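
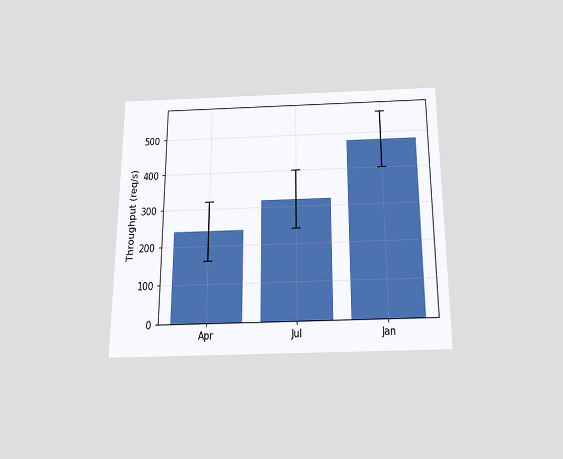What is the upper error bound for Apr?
The chart is viewed slightly from below. The Apr bar's upper whisker reaches 320req/s.

320req/s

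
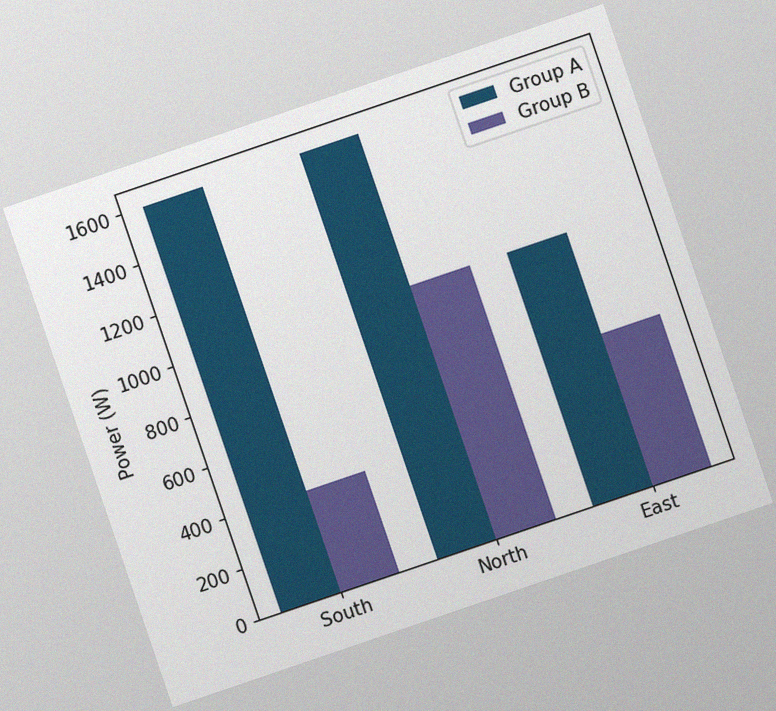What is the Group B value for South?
400W

The chart is tilted about 19° counter-clockwise, with some photo noise. The Group B bar at South reaches 400W on the y-axis.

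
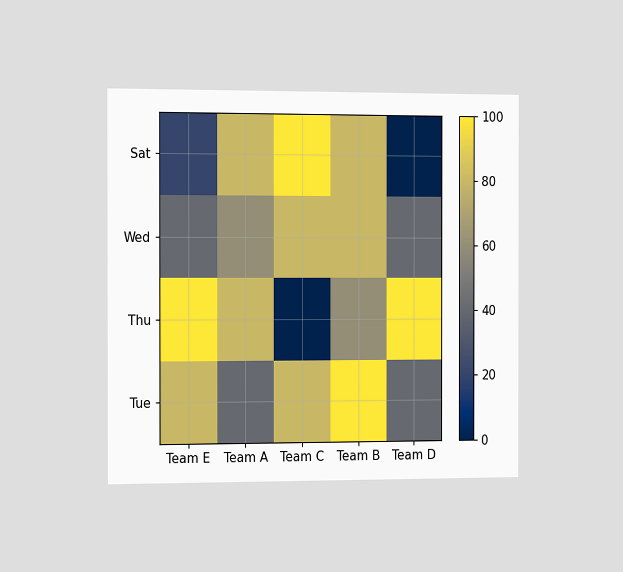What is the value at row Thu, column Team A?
80

The chart is viewed slightly from the left. Matching cell (Thu, Team A) against the colorbar gives 80.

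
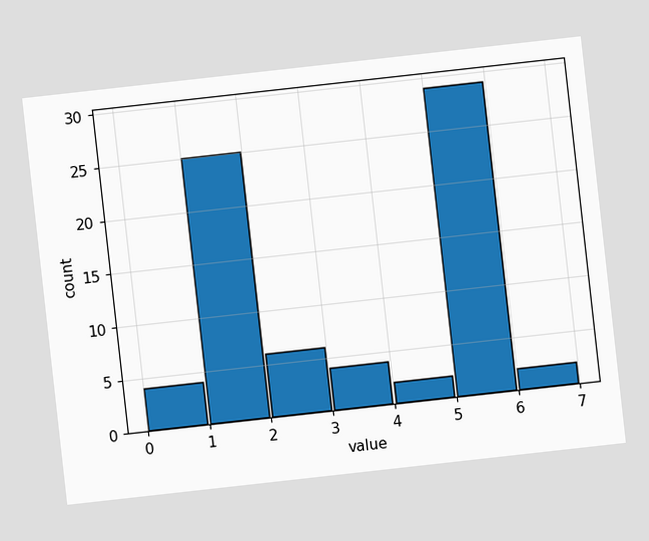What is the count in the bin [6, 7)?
The chart is tilted about 6° counter-clockwise. The [6, 7) bin has height 2.

2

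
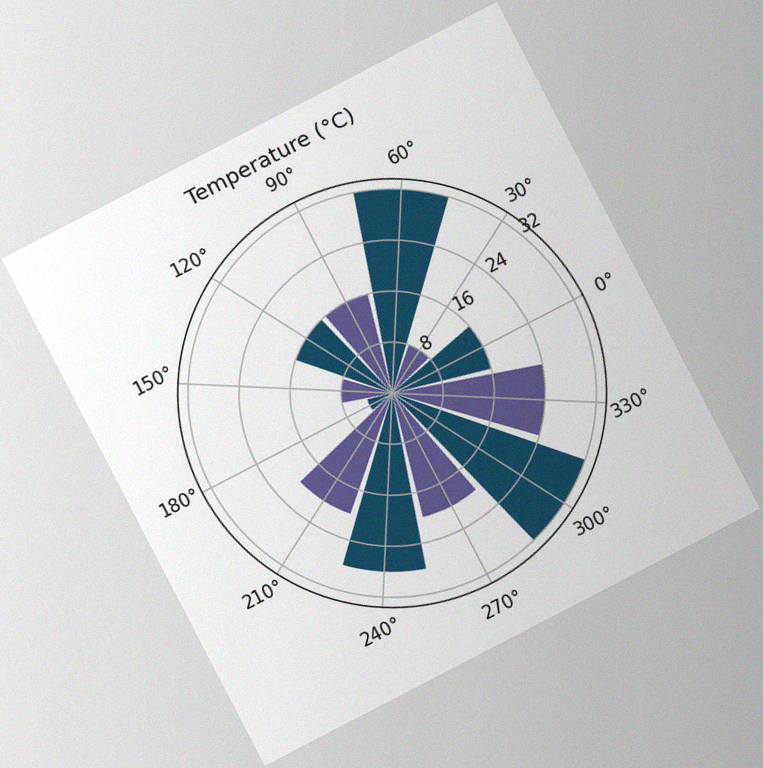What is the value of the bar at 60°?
The chart is tilted about 27° counter-clockwise, with some photo noise. The bar at 60° reaches 32°C on the radial axis.

32°C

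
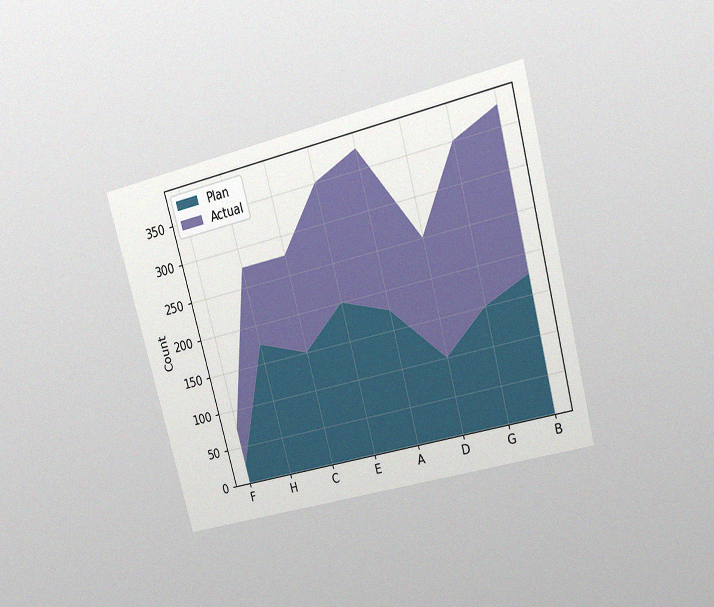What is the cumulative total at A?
375

The chart is tilted about 15° counter-clockwise and viewed at a slight angle, with some photo noise. The stacked total at A reaches 375.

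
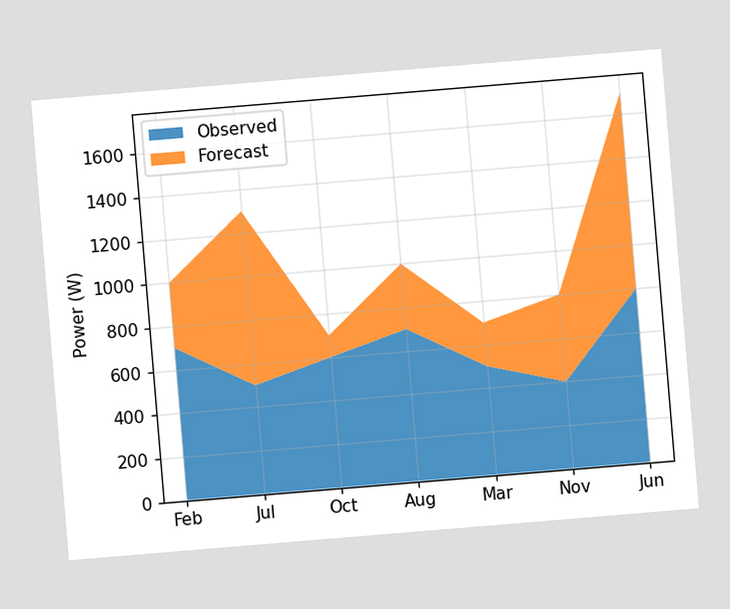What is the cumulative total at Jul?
The chart is tilted about 5° counter-clockwise. The stacked total at Jul reaches 1300W.

1300W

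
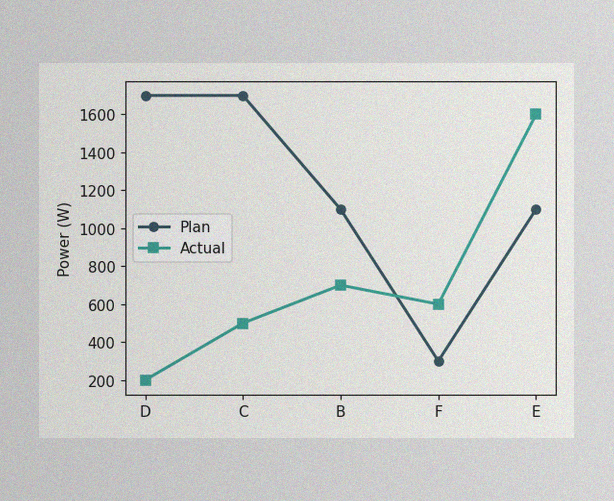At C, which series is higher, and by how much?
Plan, by 1200W

The image has some photo noise and uneven lighting. At C, Plan sits above the other line by 1200W.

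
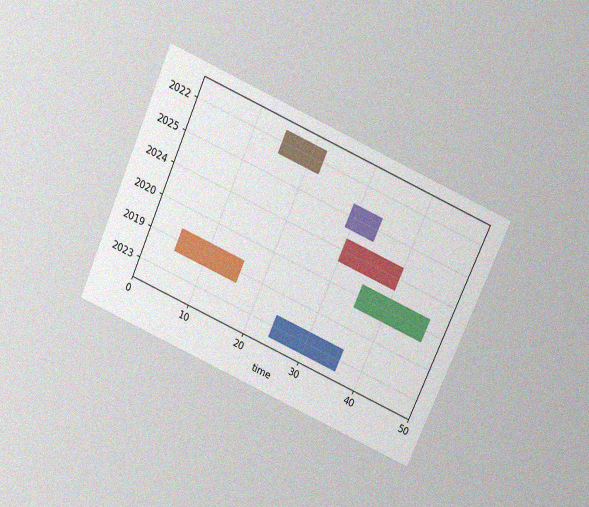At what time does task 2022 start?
15

The chart is tilted about 24° clockwise and viewed slightly from above, with some photo noise. The 2022 bar begins at t=15.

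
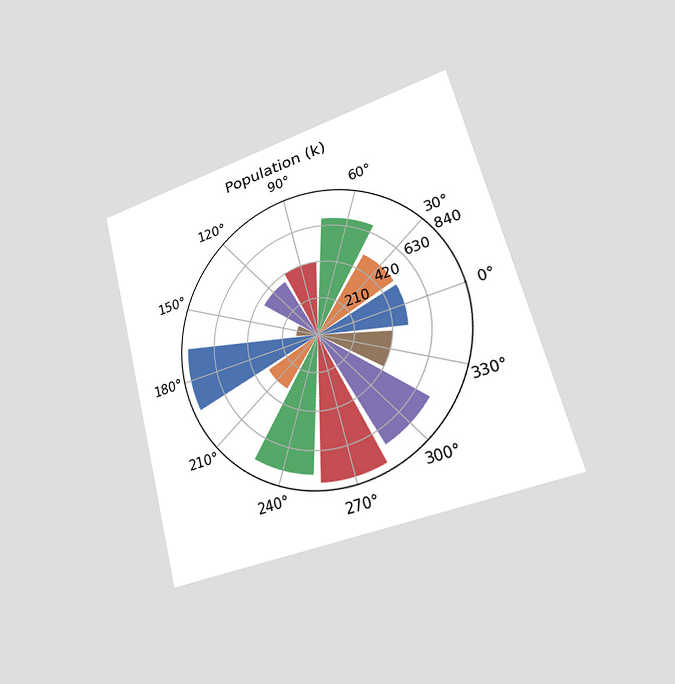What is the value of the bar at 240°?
The chart is tilted about 15° counter-clockwise and viewed slightly from the right. The bar at 240° reaches 756k on the radial axis.

756k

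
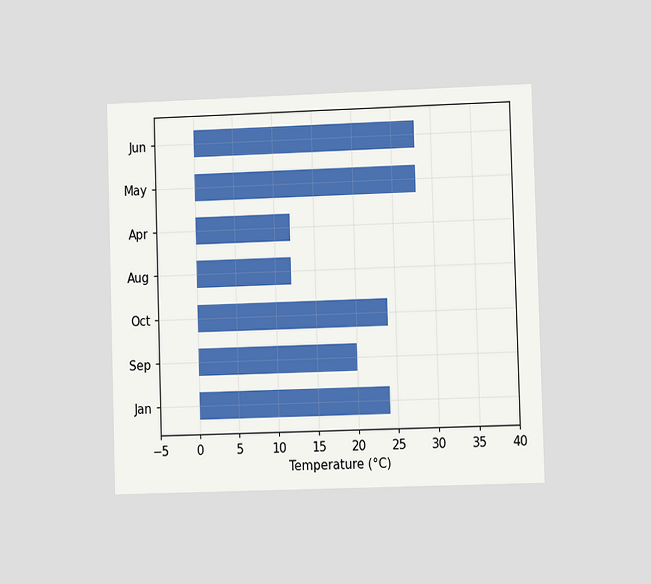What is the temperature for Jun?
28°C

The chart is viewed slightly from the right. Reading along the chart's x-axis, the Jun bar reaches 28°C.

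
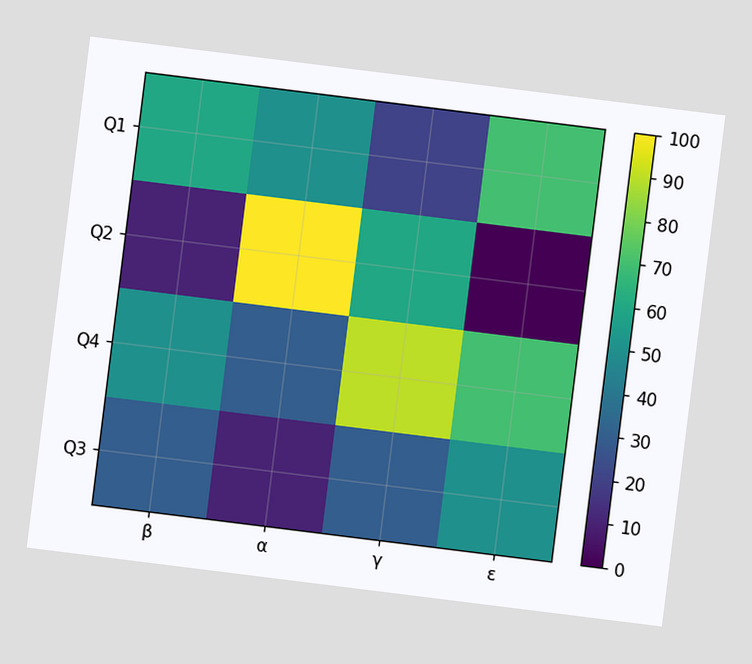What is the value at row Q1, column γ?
The chart is tilted about 7° clockwise. Matching cell (Q1, γ) against the colorbar gives 20.

20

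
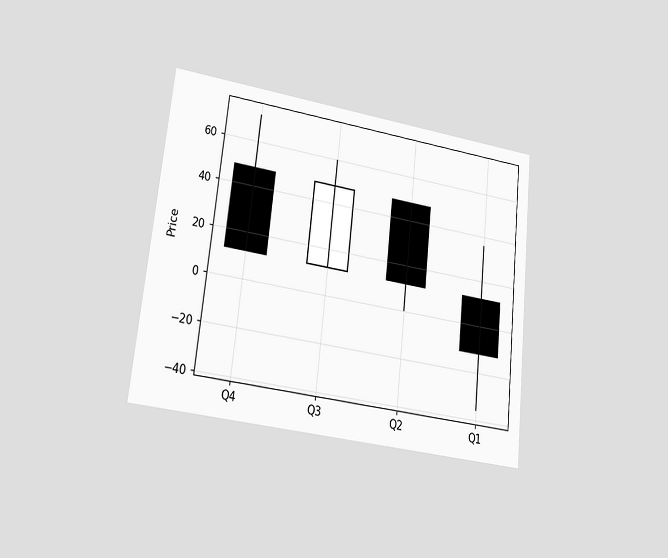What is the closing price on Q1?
The chart is tilted about 6° clockwise and viewed at a slight angle. The Q1 candle closes at -12.

-12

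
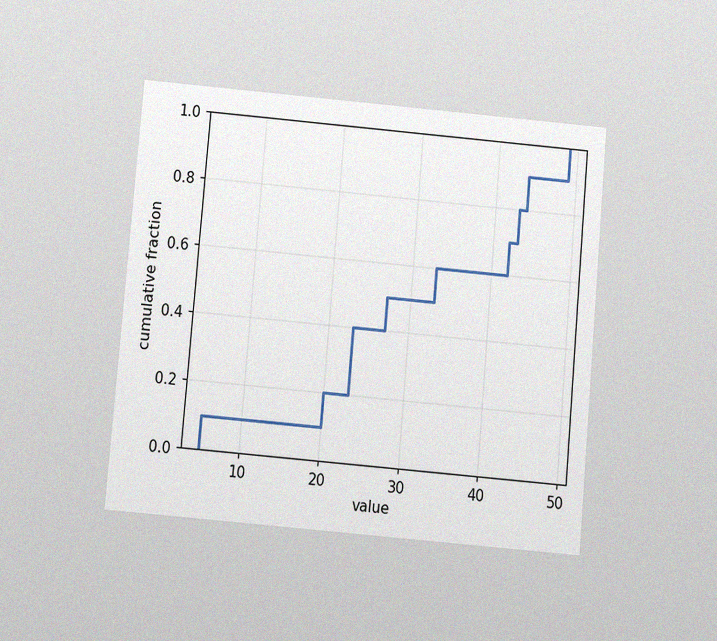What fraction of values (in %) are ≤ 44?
The chart is tilted about 5° clockwise and viewed slightly from below, with some photo noise. At x=44 the ECDF step is at 90%.

90%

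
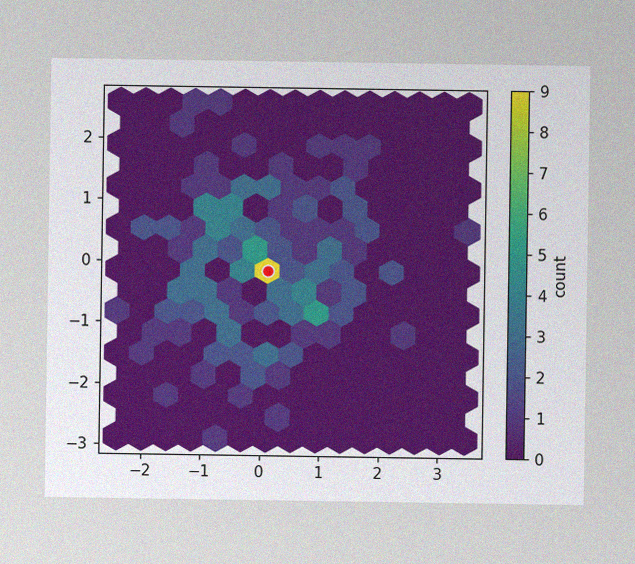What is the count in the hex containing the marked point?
The image has some photo noise and uneven lighting. The marked hex reads 9 on the colorbar.

9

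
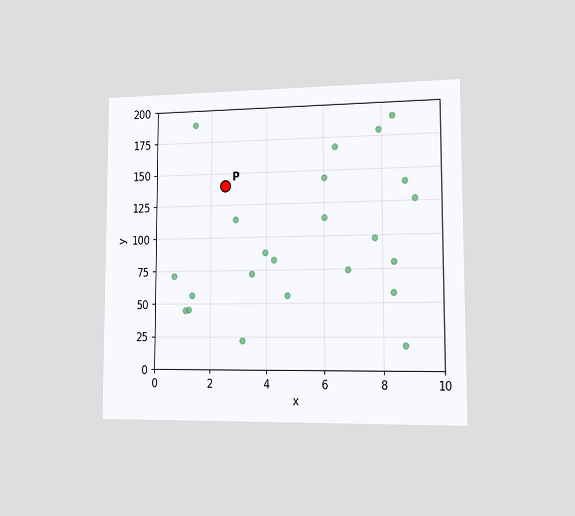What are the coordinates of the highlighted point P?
(2.5, 140)

The chart is viewed slightly from the right. Following the gridlines from P to each axis, P sits at (2.5, 140).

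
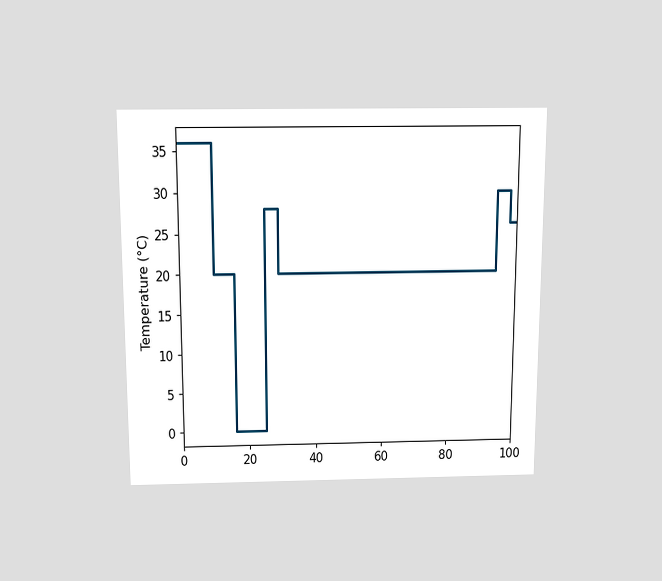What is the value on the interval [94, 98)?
The chart is viewed slightly from above. On [94, 98) the step sits at 30°C.

30°C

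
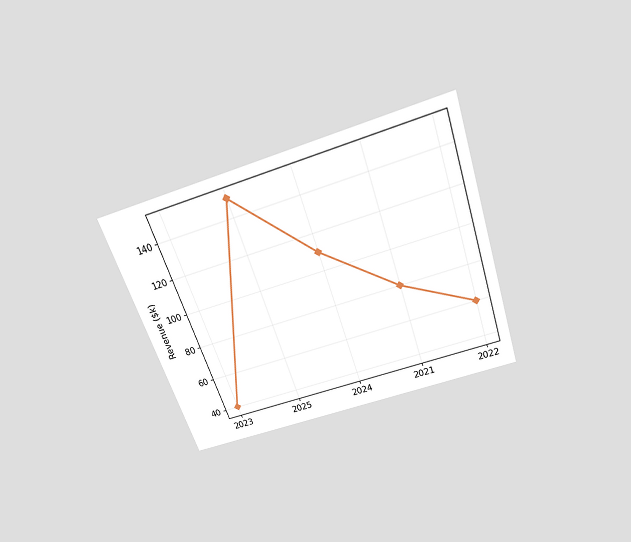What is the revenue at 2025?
$150k

The chart is tilted about 19° counter-clockwise and viewed slightly from above. At 2025, the line is at $150k.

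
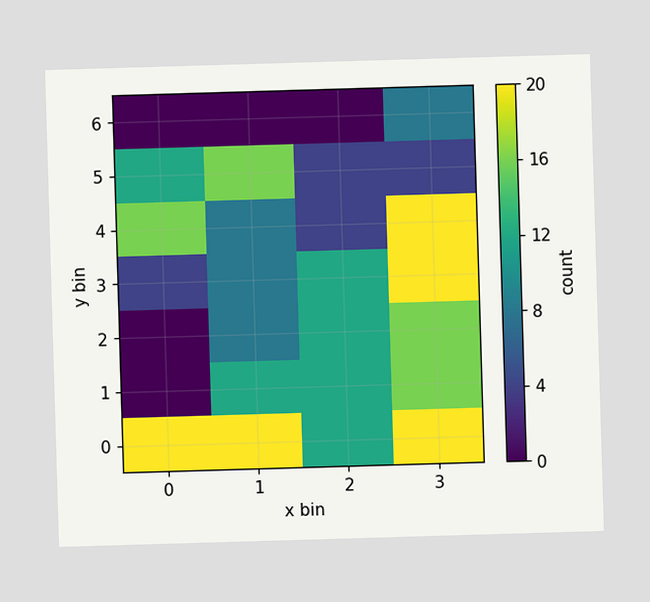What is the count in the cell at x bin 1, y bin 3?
Matching the cell (1, 3) against the colorbar gives 8.

8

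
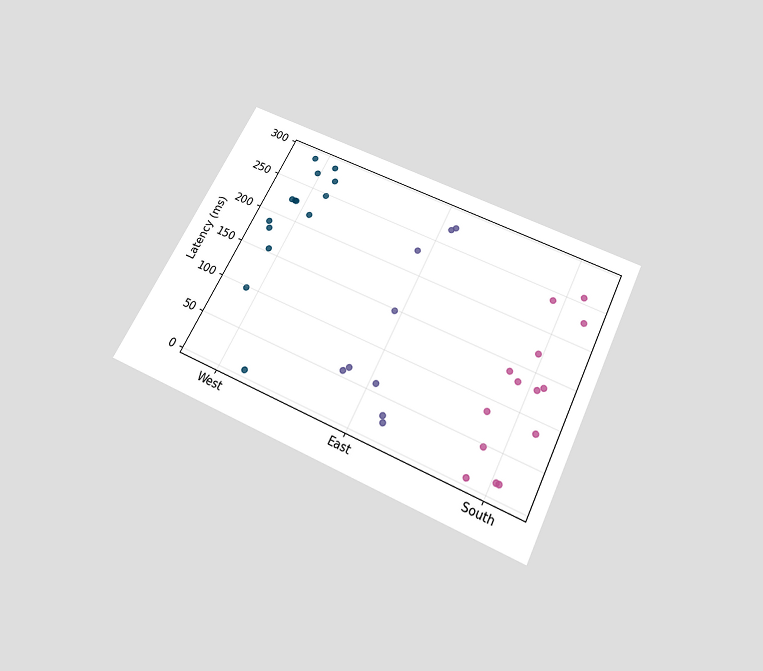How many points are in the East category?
9

The chart is tilted about 26° clockwise and viewed slightly from below. Counting the markers in the East column gives 9.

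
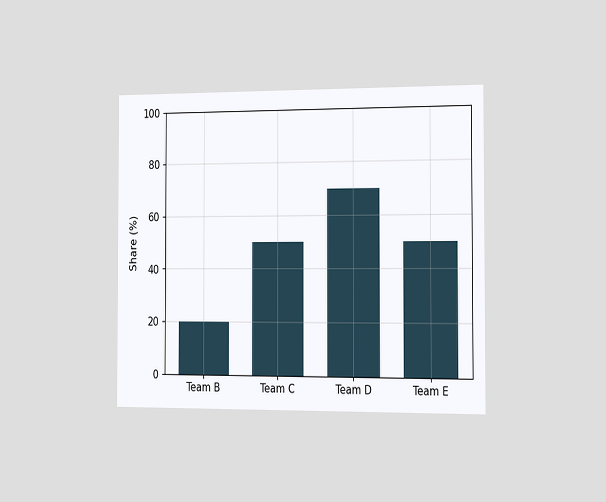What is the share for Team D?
The chart is viewed slightly from the right. Reading along the chart's y-axis, the Team D bar reaches 70%.

70%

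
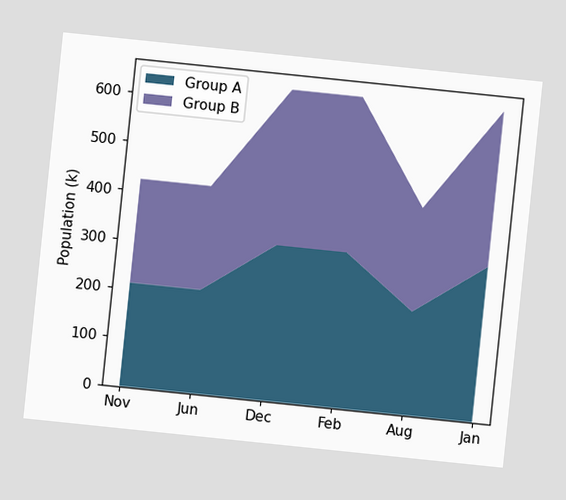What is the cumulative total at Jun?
The chart is tilted about 6° clockwise. The stacked total at Jun reaches 424k.

424k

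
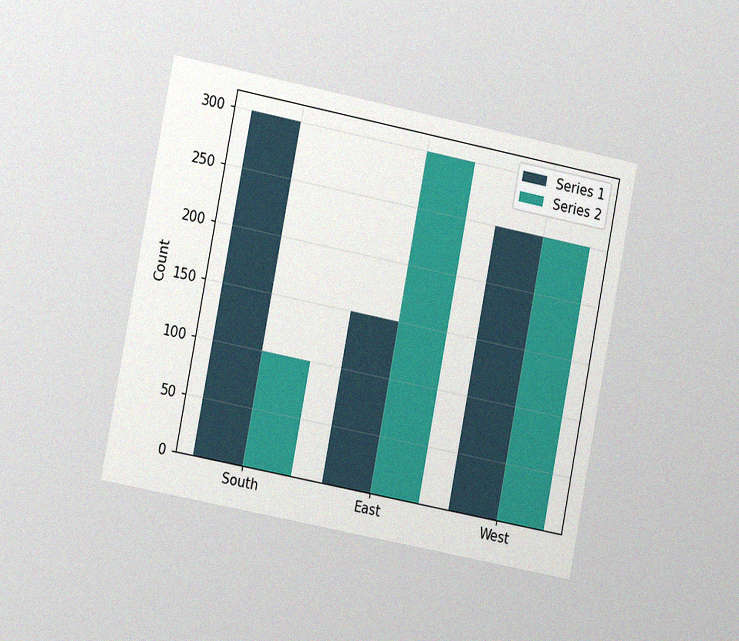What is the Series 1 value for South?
300

The chart is tilted about 11° clockwise and viewed at a slight angle, with some photo noise. The Series 1 bar at South reaches 300 on the y-axis.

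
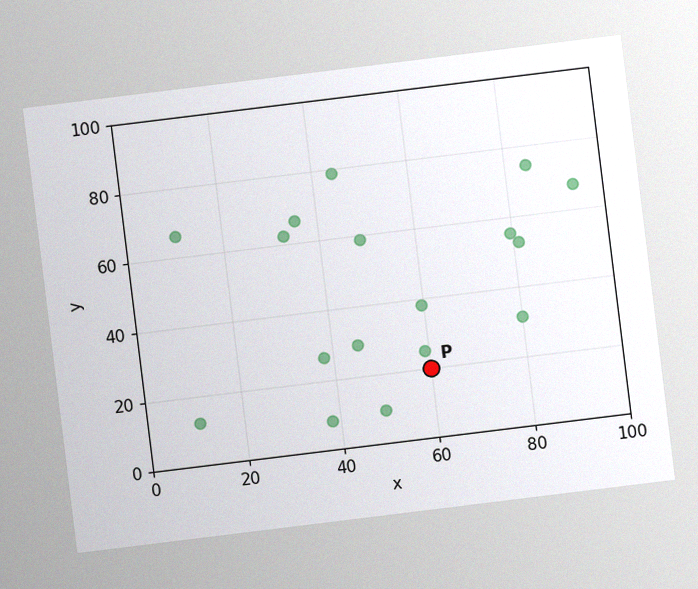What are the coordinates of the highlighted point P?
(60, 20)

The chart is tilted about 7° counter-clockwise, with some photo noise. Following the gridlines from P to each axis, P sits at (60, 20).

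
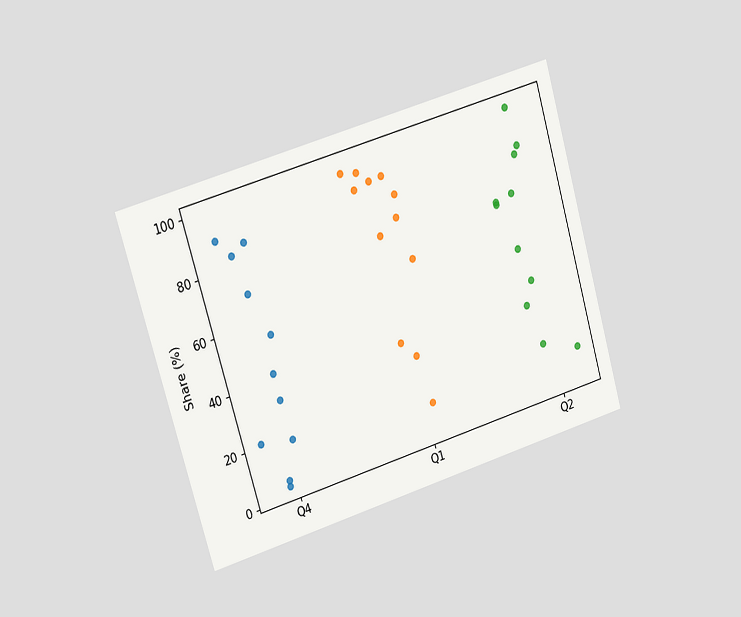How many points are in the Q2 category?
The chart is tilted about 16° counter-clockwise and viewed slightly from the left. Counting the markers in the Q2 column gives 11.

11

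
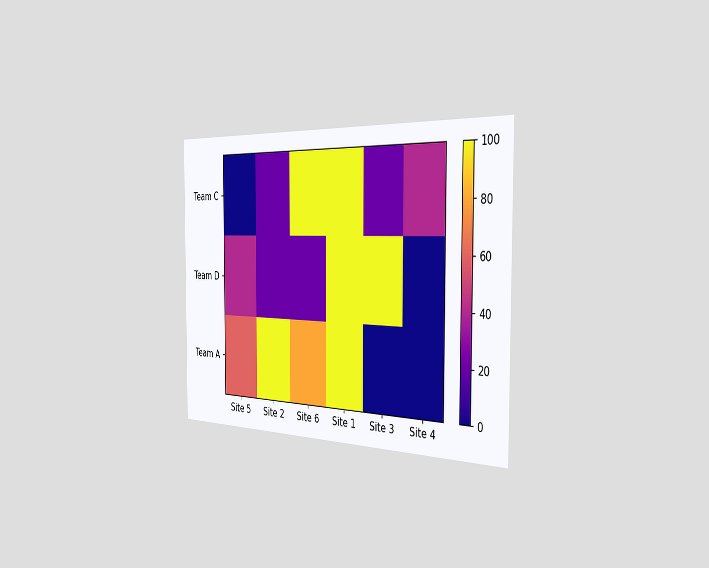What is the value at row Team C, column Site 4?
40

The chart is viewed slightly from the right. Matching cell (Team C, Site 4) against the colorbar gives 40.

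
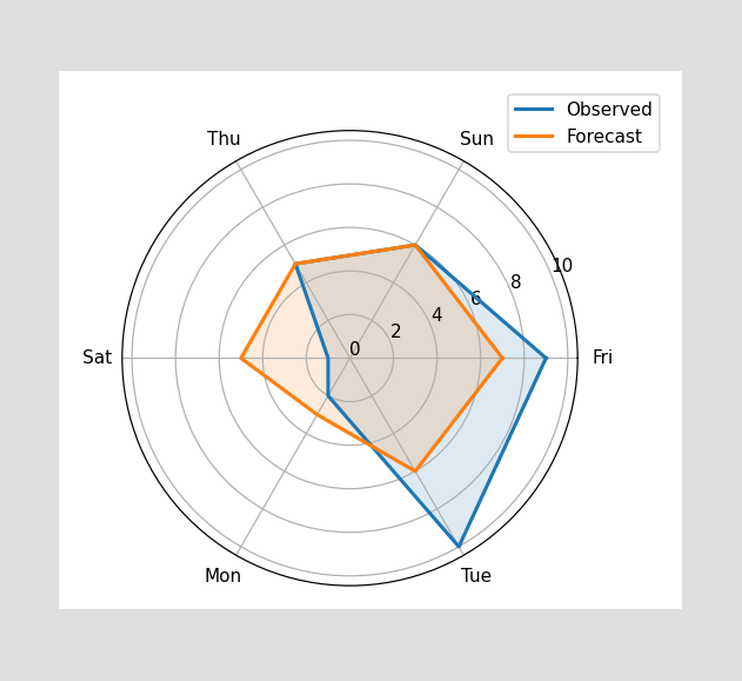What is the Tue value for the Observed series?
On the Tue axis, Observed reaches 10.

10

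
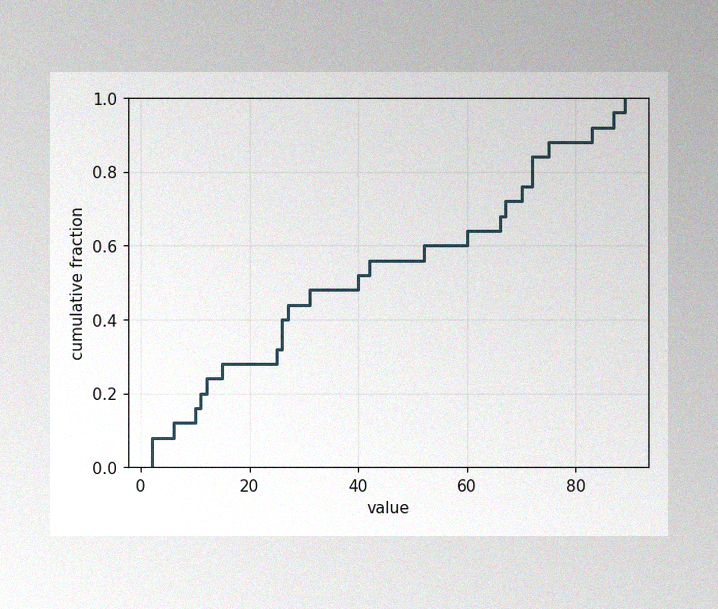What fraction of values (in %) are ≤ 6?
12%

The image has some photo noise and uneven lighting. At x=6 the ECDF step is at 12%.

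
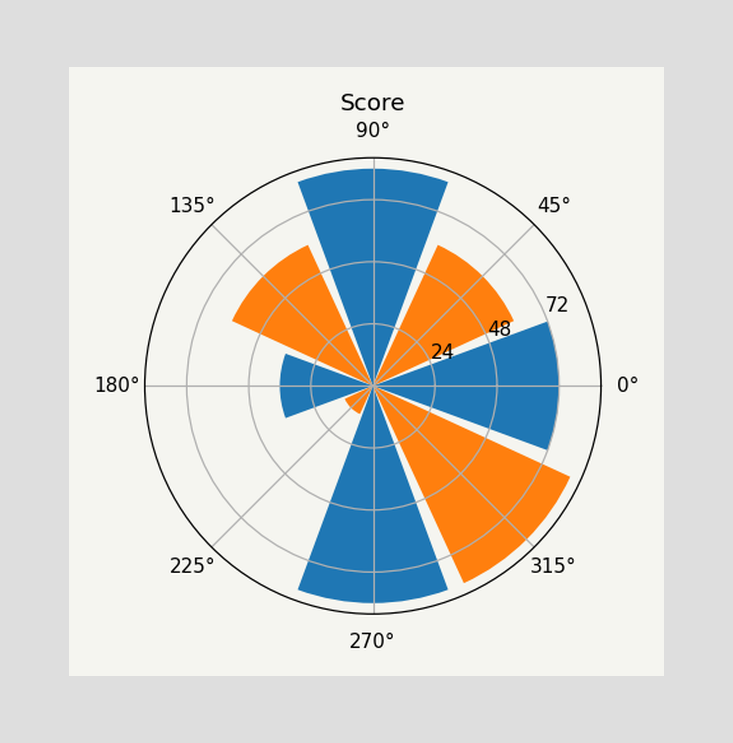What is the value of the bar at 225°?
12

The bar at 225° reaches 12 on the radial axis.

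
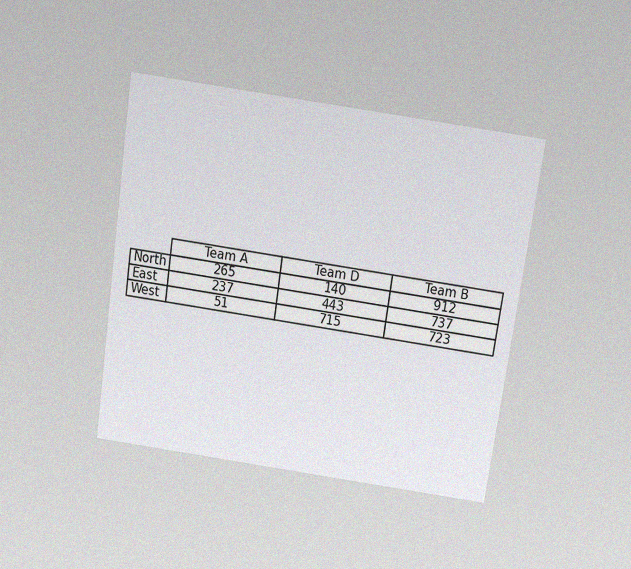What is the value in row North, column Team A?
The chart is tilted about 8° clockwise and viewed slightly from above, with some photo noise. The (North, Team A) cell reads 265.

265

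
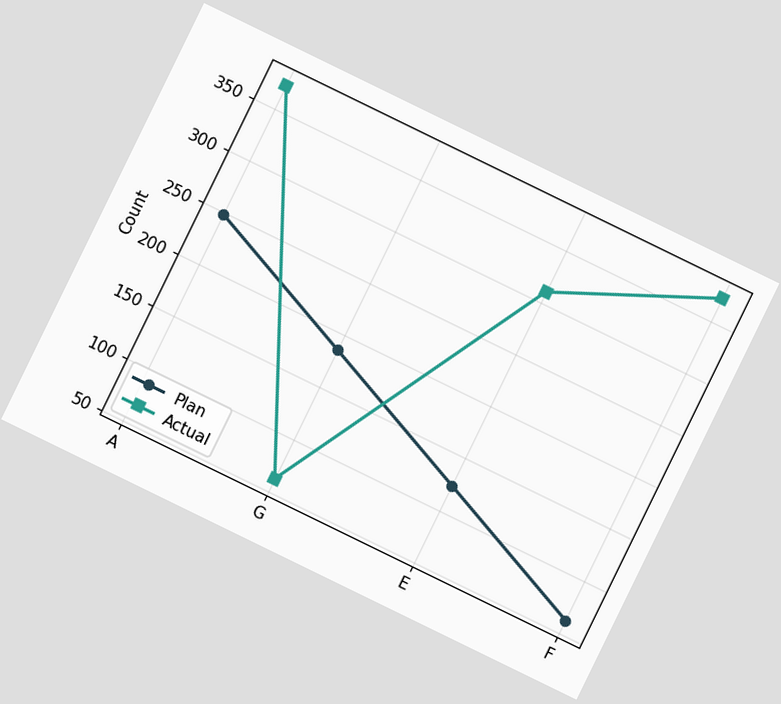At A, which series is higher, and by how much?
Actual, by 124

The chart is tilted about 26° clockwise. At A, Actual sits above the other line by 124.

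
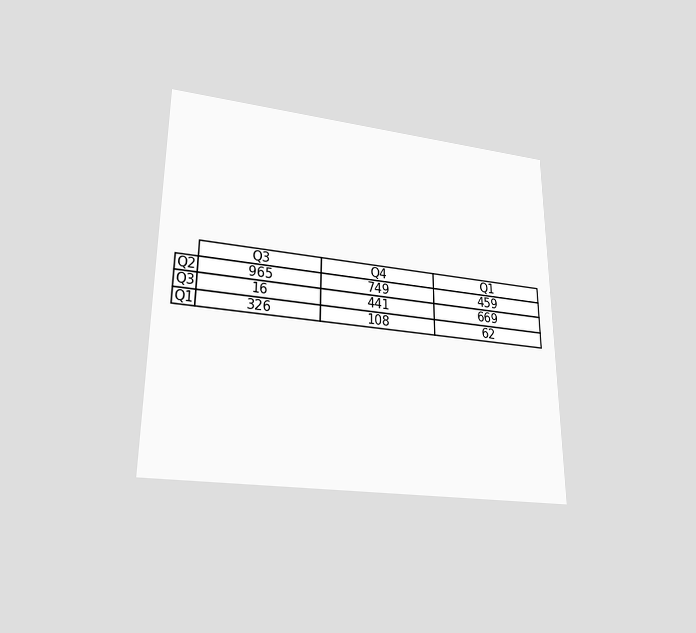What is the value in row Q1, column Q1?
The chart is viewed slightly from below. The (Q1, Q1) cell reads 62.

62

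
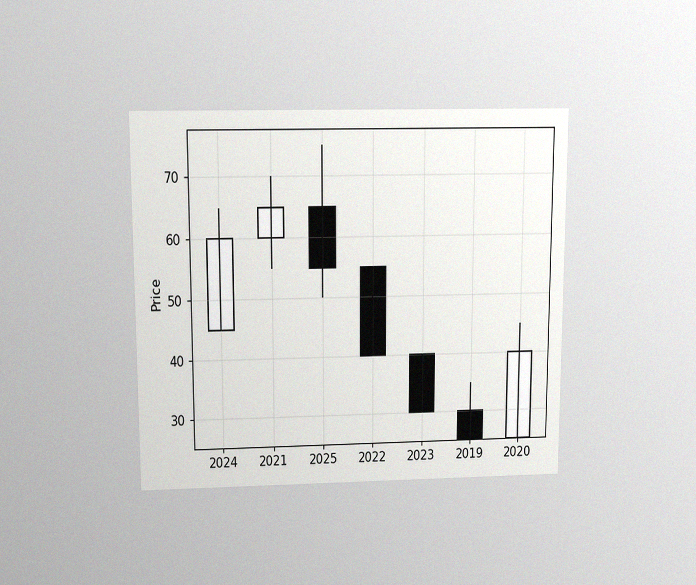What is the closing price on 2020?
40

The chart is viewed slightly from above, with some photo noise. The 2020 candle closes at 40.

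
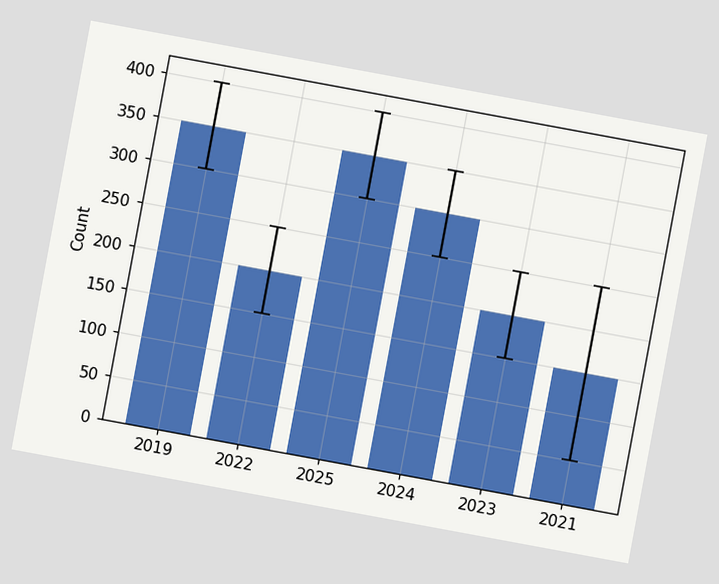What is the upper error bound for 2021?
250

The chart is tilted about 10° clockwise. The 2021 bar's upper whisker reaches 250.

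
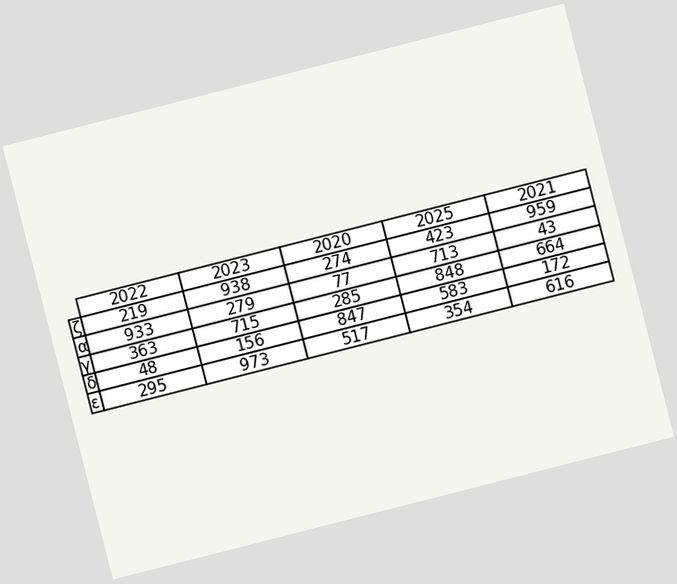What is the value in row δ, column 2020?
847

The chart is tilted about 14° counter-clockwise. The (δ, 2020) cell reads 847.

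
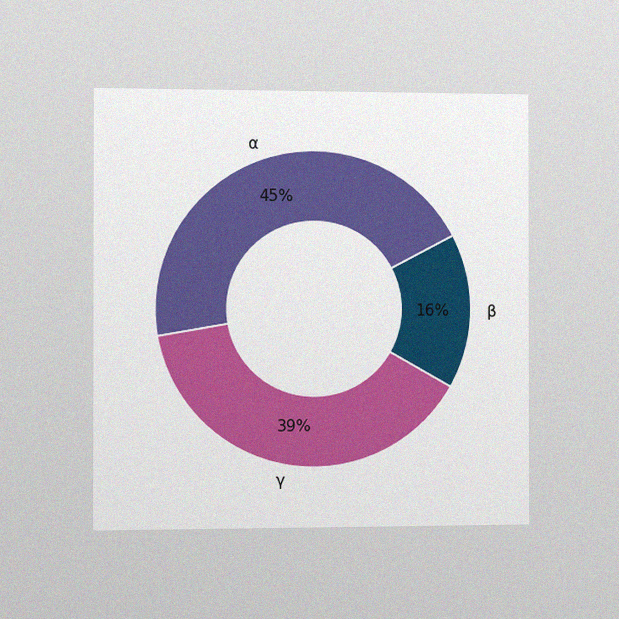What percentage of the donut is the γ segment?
The chart is viewed slightly from the left, with some photo noise. The γ segment takes up 39% of the ring.

39%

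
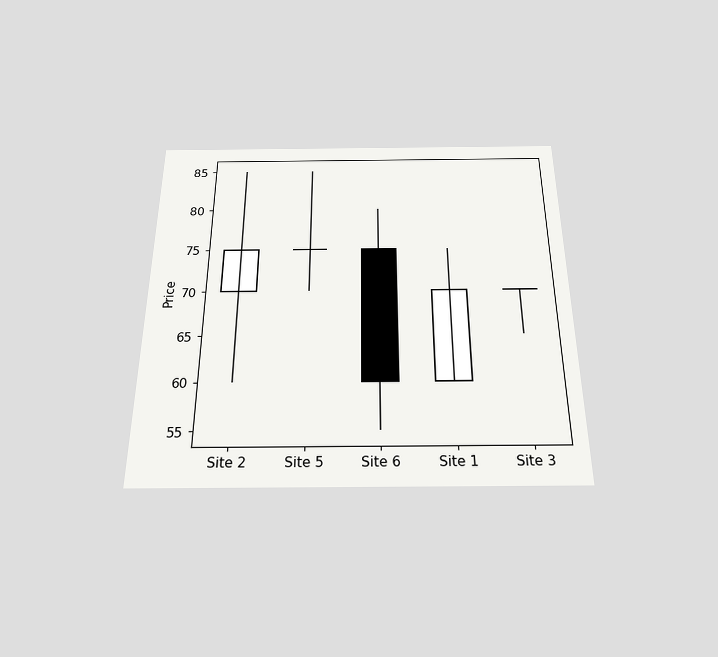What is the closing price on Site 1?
The chart is viewed slightly from below. The Site 1 candle closes at 70.

70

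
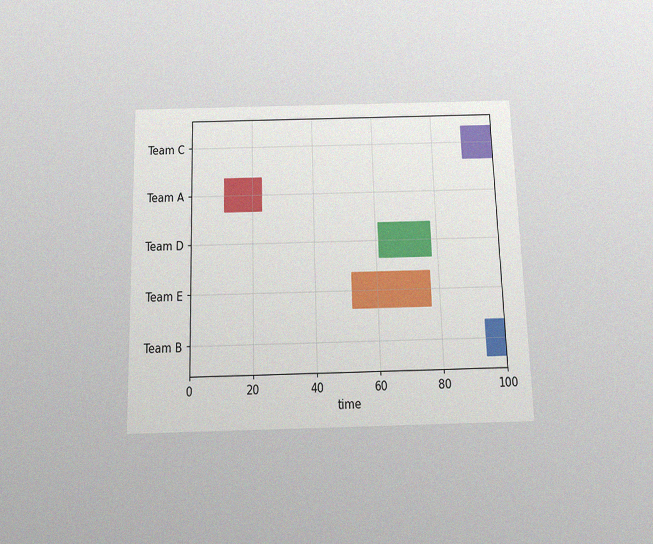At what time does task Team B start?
94

The chart is viewed slightly from below, with some photo noise. The Team B bar begins at t=94.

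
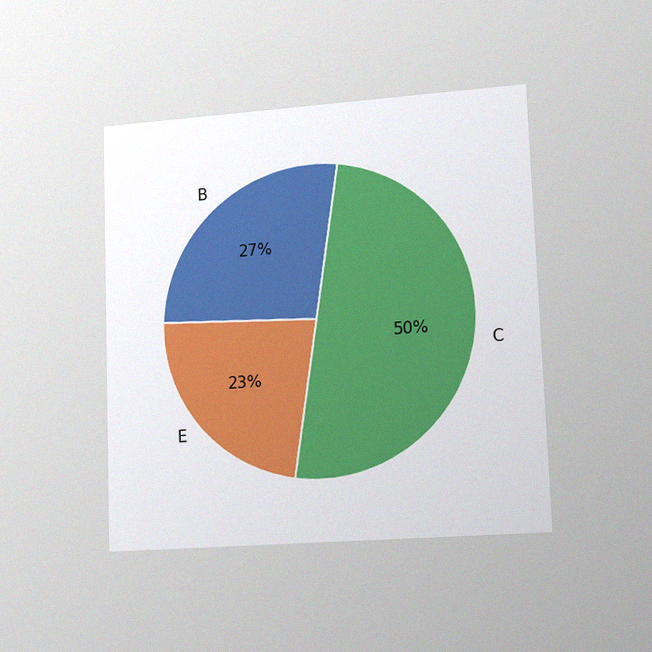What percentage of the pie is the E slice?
23%

The chart is tilted about 2° counter-clockwise and viewed slightly from the right, with some photo noise. The E slice takes up 23% of the pie.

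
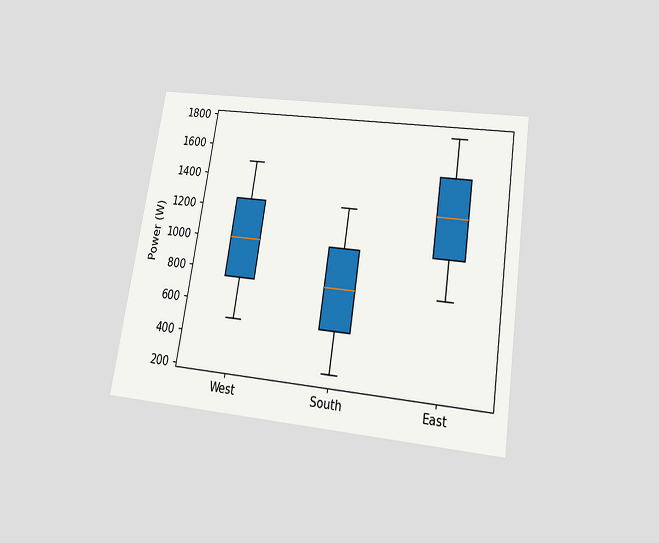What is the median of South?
750W

The chart is tilted about 9° clockwise and viewed slightly from below. The median line in the South box sits at 750W.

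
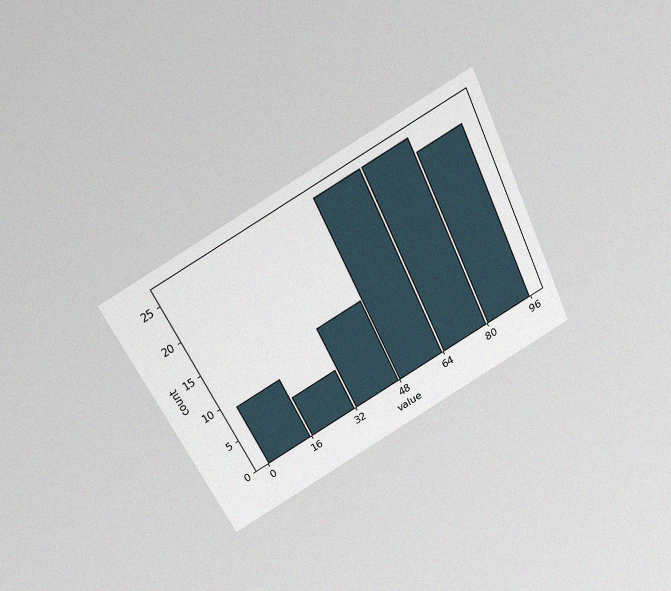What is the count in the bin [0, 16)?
9

The chart is tilted about 26° counter-clockwise and viewed slightly from above, with some photo noise. The [0, 16) bin has height 9.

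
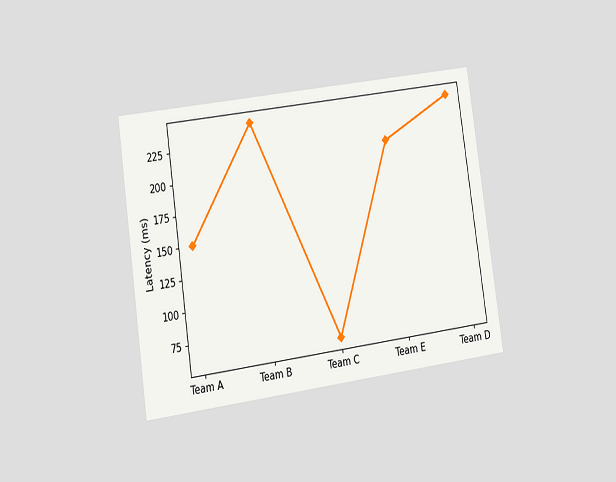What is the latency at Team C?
60ms

The chart is tilted about 8° counter-clockwise and viewed at a slight angle. At Team C, the line is at 60ms.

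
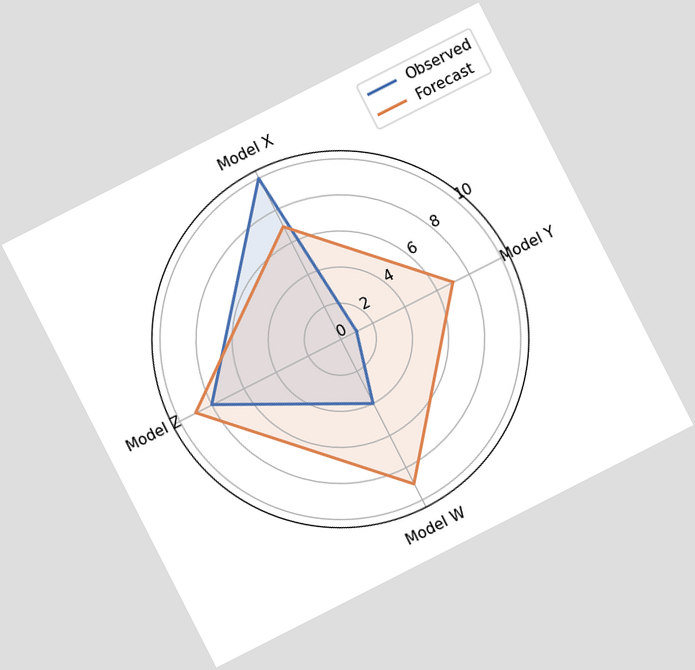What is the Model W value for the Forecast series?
9

The chart is tilted about 27° counter-clockwise. On the Model W axis, Forecast reaches 9.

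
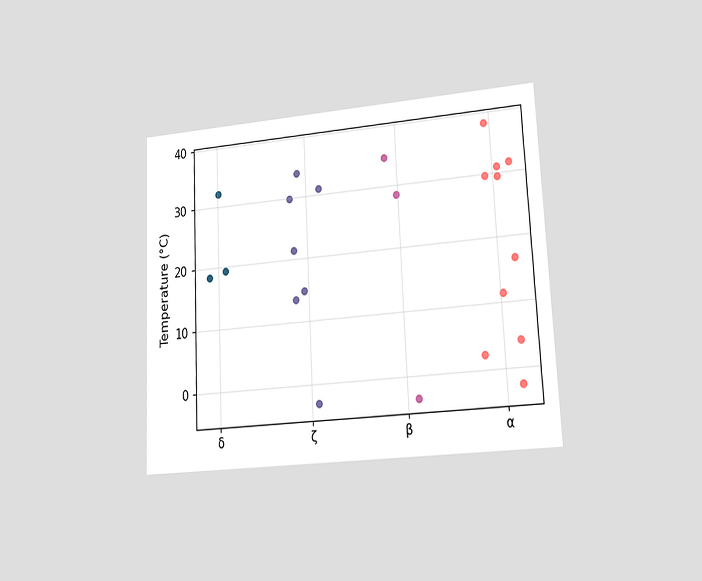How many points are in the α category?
10

The chart is tilted about 3° counter-clockwise and viewed at a slight angle. Counting the markers in the α column gives 10.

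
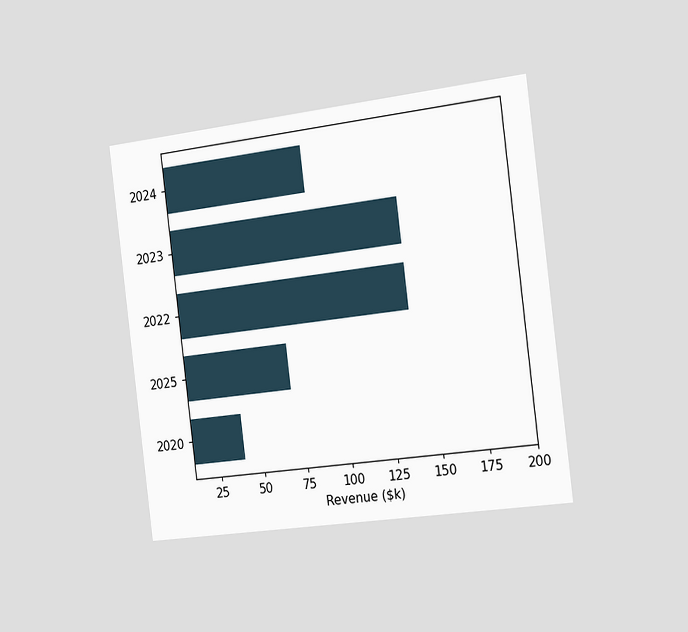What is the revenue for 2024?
The chart is tilted about 7° counter-clockwise and viewed slightly from the right. Reading along the chart's x-axis, the 2024 bar reaches $90k.

$90k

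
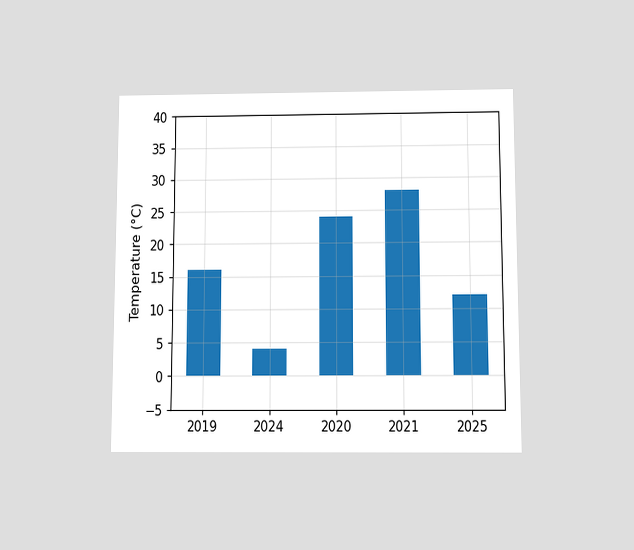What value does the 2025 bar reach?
12°C

The chart is viewed slightly from below. Reading along the chart's y-axis, the 2025 bar reaches 12°C.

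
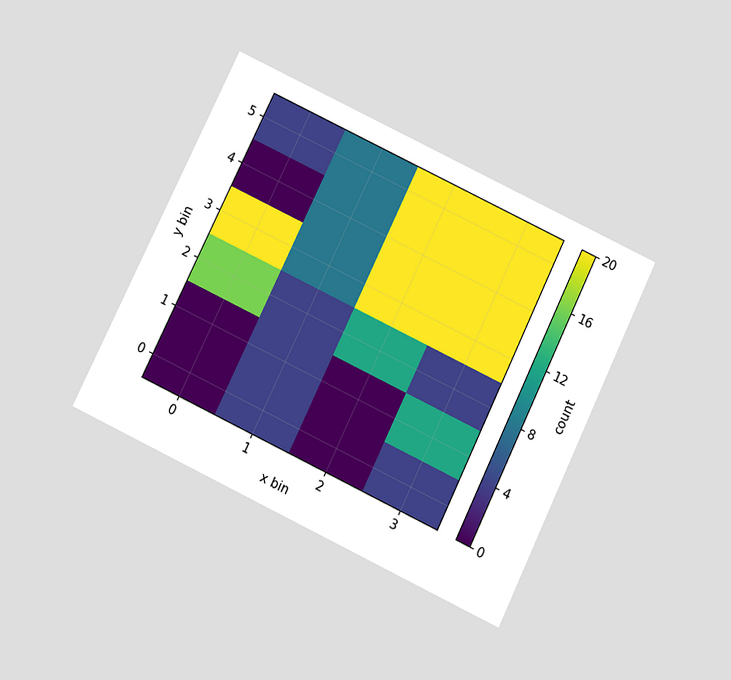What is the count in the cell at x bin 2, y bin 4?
20

The chart is tilted about 26° clockwise and viewed slightly from below. Matching the cell (2, 4) against the colorbar gives 20.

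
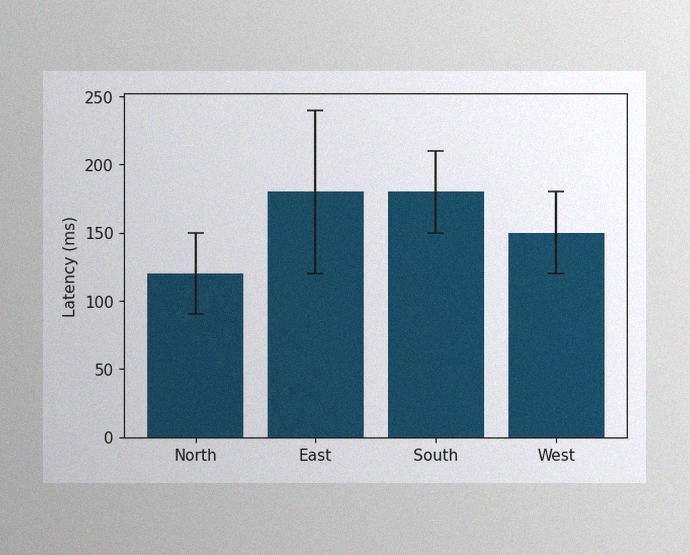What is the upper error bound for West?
The image has some photo noise and uneven lighting. The West bar's upper whisker reaches 180ms.

180ms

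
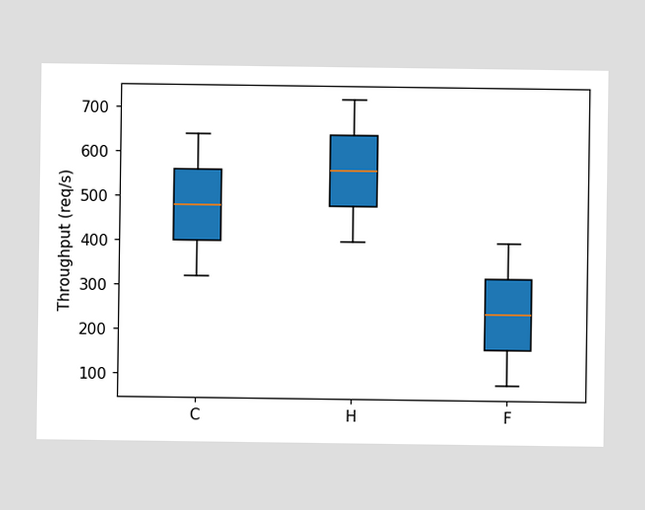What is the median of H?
560req/s

The median line in the H box sits at 560req/s.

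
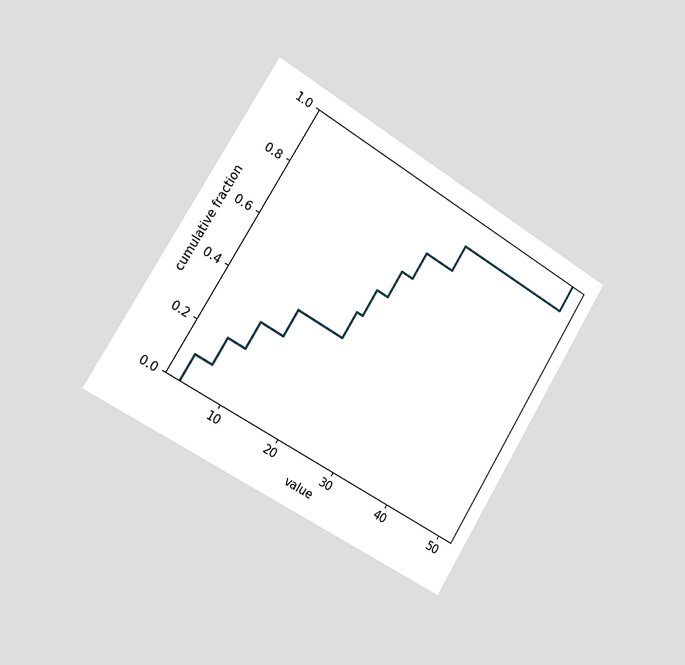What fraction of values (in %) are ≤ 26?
The chart is tilted about 31° clockwise and viewed slightly from the left. At x=26 the ECDF step is at 80%.

80%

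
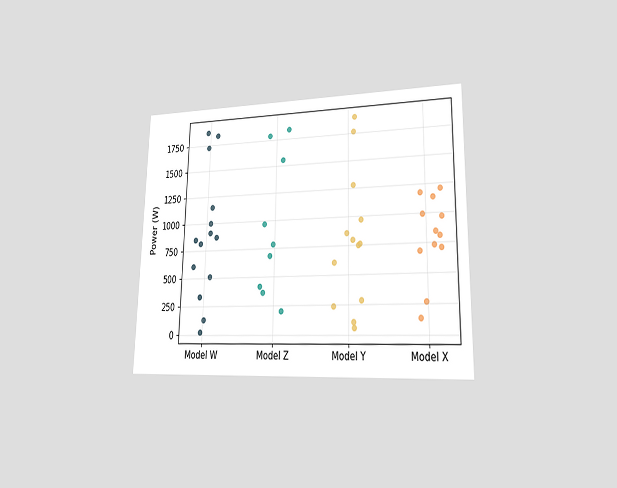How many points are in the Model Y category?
The chart is viewed at a slight angle. Counting the markers in the Model Y column gives 13.

13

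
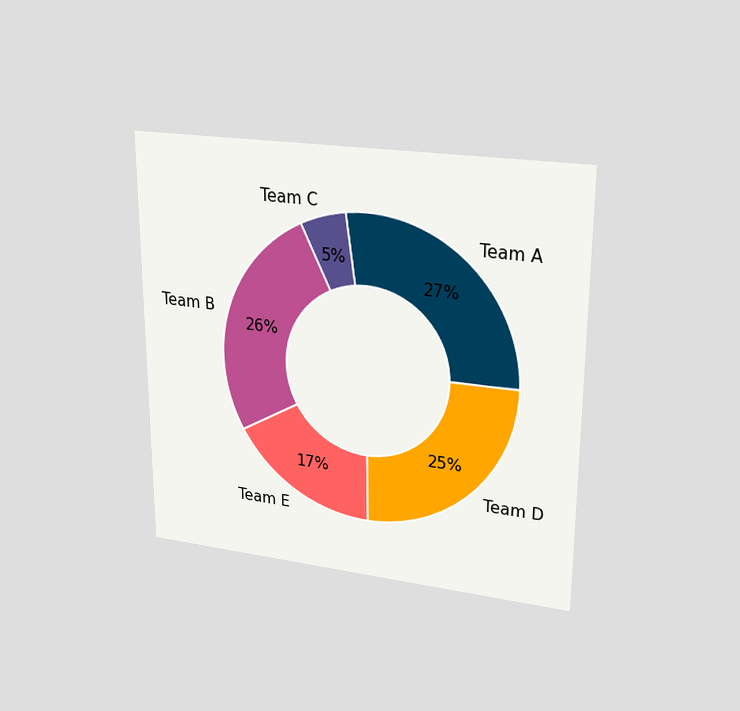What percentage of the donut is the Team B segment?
26%

The chart is viewed at a slight angle. The Team B segment takes up 26% of the ring.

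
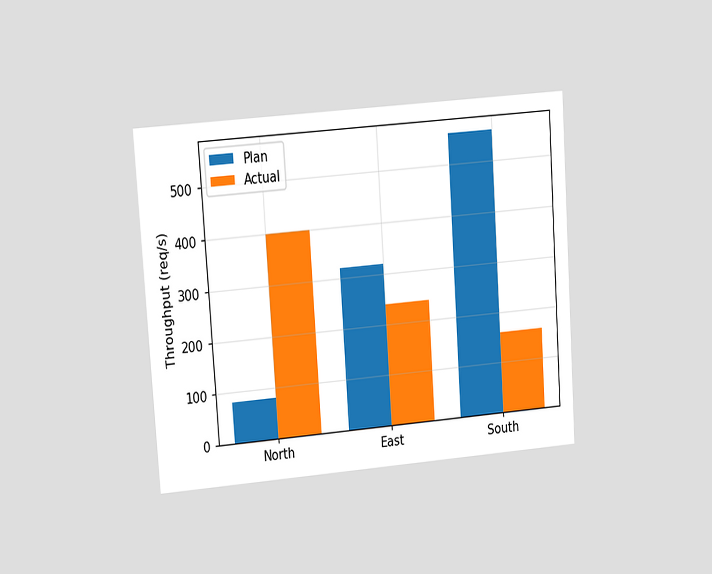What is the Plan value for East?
The chart is tilted about 4° counter-clockwise and viewed at a slight angle. The Plan bar at East reaches 320req/s on the y-axis.

320req/s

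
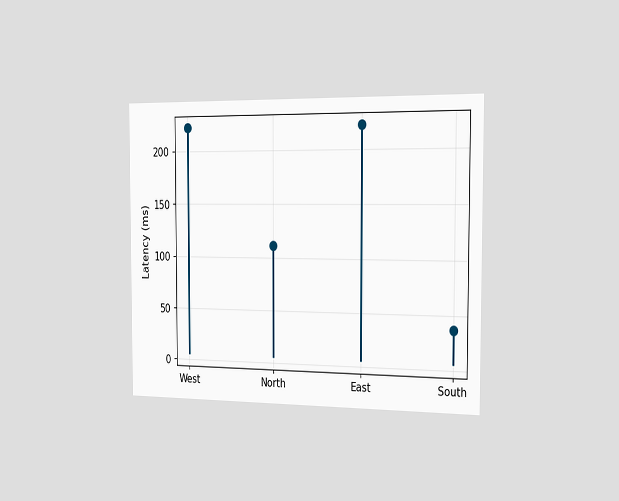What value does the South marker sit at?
37ms

The chart is viewed slightly from the right. The South marker sits at 37ms.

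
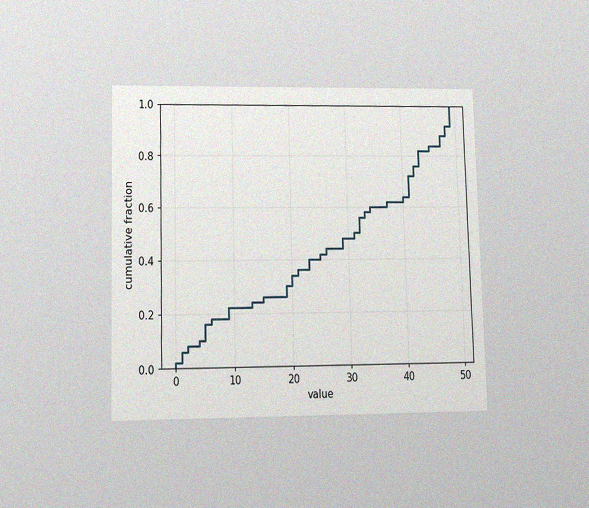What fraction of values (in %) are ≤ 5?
16%

The chart is viewed at a slight angle, with some photo noise. At x=5 the ECDF step is at 16%.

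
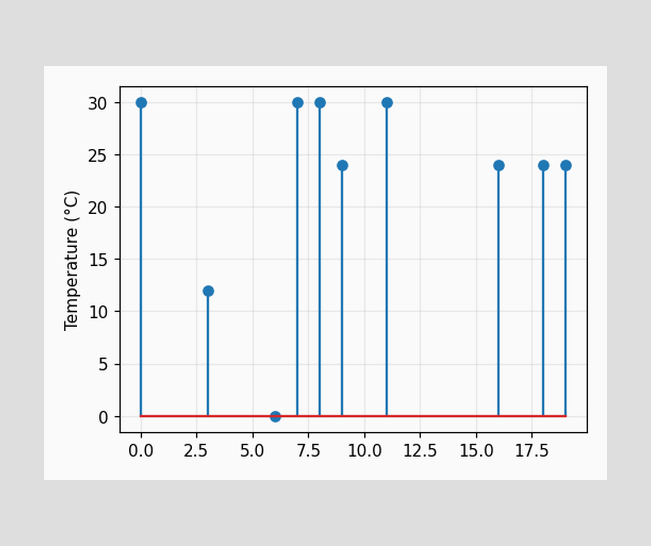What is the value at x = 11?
The stem at x=11 reaches 30°C.

30°C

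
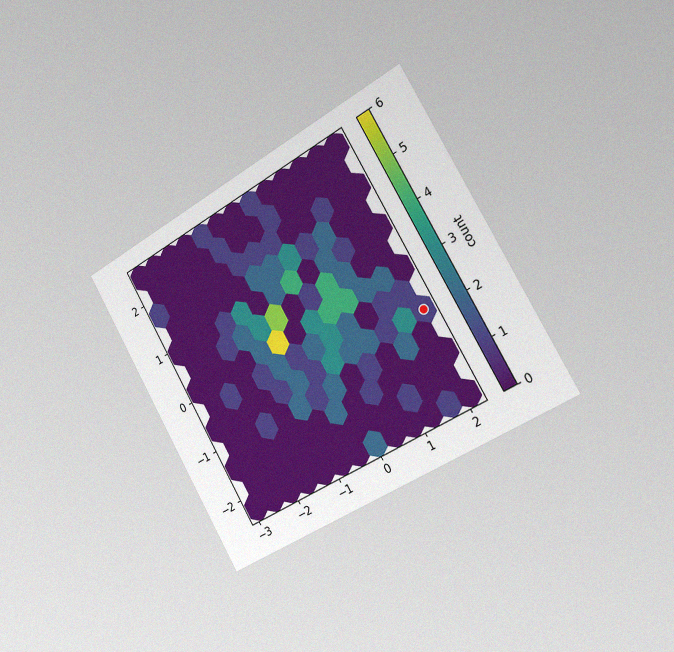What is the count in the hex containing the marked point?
The chart is tilted about 30° counter-clockwise and viewed slightly from the right, with some photo noise. The marked hex reads 1 on the colorbar.

1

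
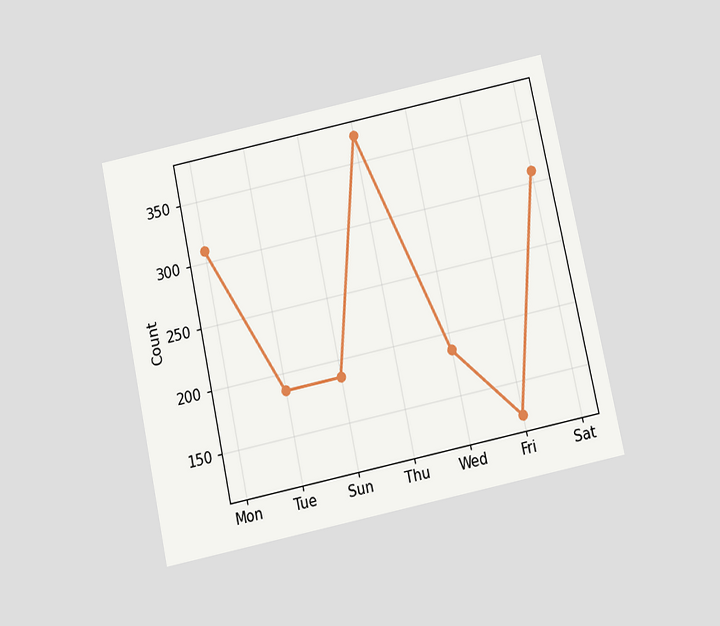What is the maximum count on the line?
372

The chart is tilted about 12° counter-clockwise and viewed slightly from below. The highest point is at Thu, and reading across to the y-axis gives 372.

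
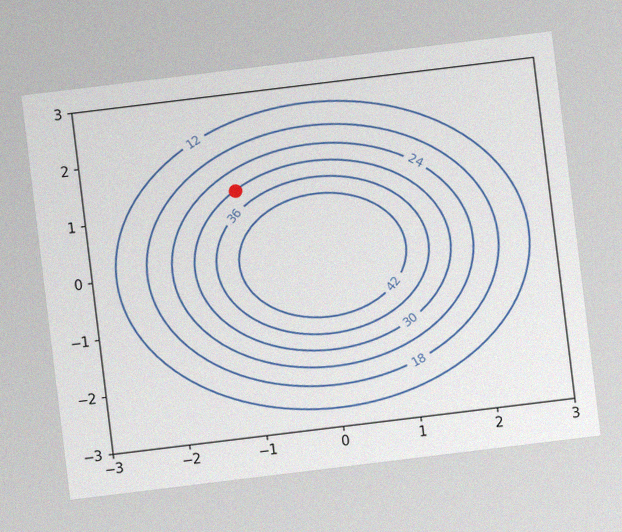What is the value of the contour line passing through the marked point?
30

The chart is tilted about 7° counter-clockwise, with some photo noise. The marked point sits on the contour labelled 30.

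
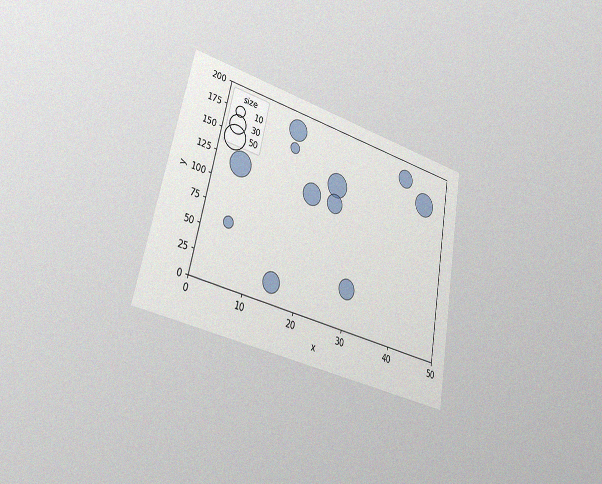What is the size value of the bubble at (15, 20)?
30

The chart is tilted about 11° clockwise and viewed slightly from the left, with some photo noise. Matching the bubble at (15, 20) against the size legend gives 30.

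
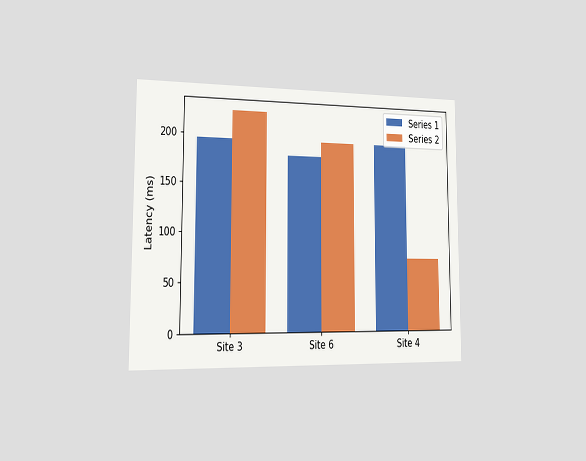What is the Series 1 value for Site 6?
The chart is viewed slightly from the left. The Series 1 bar at Site 6 reaches 180ms on the y-axis.

180ms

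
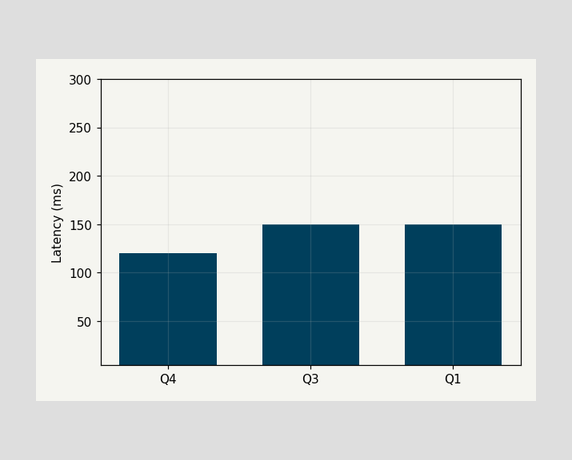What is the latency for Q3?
Reading along the chart's y-axis, the Q3 bar reaches 150ms.

150ms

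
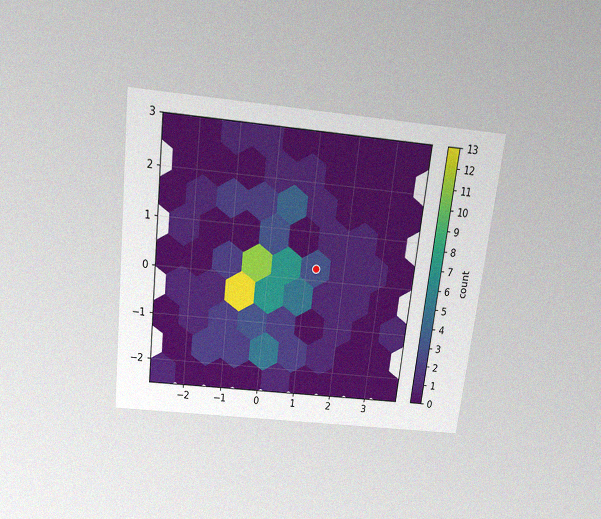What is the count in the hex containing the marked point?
3

The chart is tilted about 7° clockwise and viewed slightly from above, with some photo noise. The marked hex reads 3 on the colorbar.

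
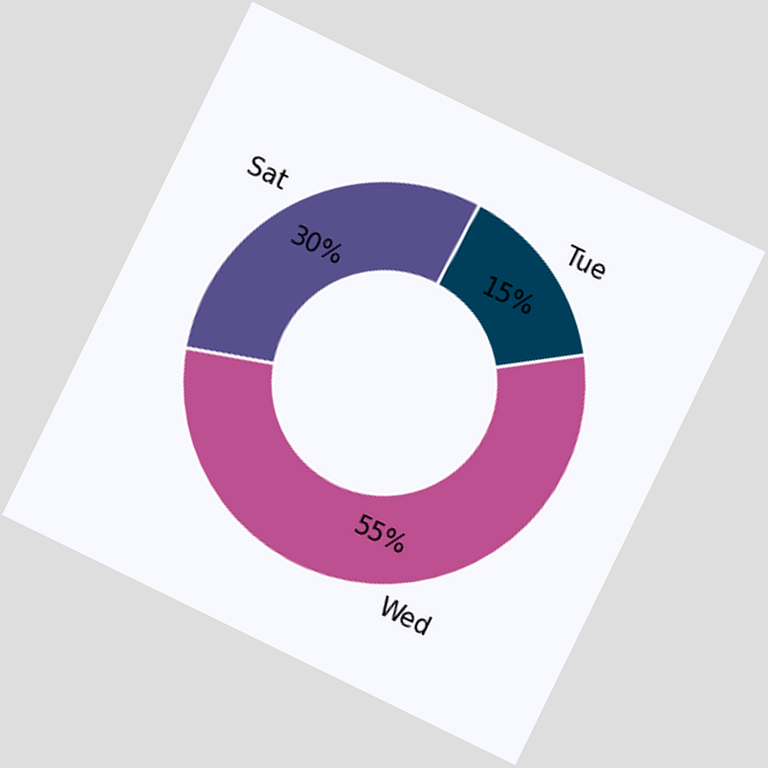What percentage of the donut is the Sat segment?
30%

The chart is tilted about 26° clockwise. The Sat segment takes up 30% of the ring.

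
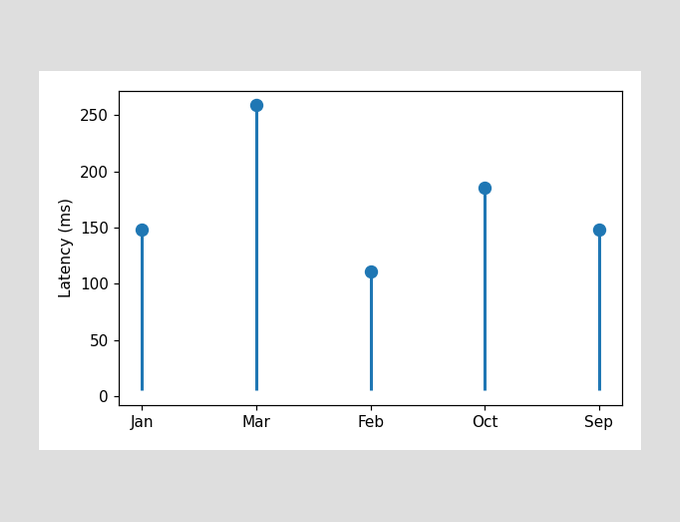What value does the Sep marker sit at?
148ms

The Sep marker sits at 148ms.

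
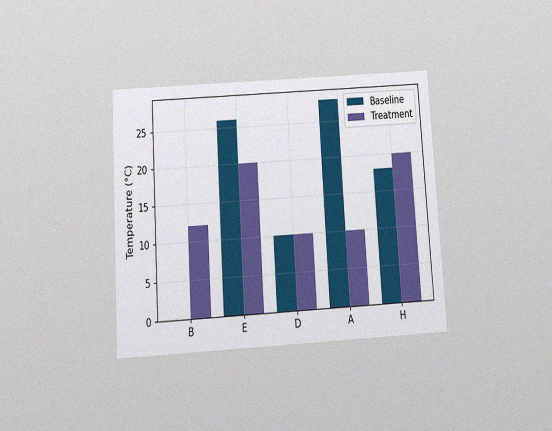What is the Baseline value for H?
The chart is tilted about 3° counter-clockwise and viewed slightly from below, with some photo noise. The Baseline bar at H reaches 18°C on the y-axis.

18°C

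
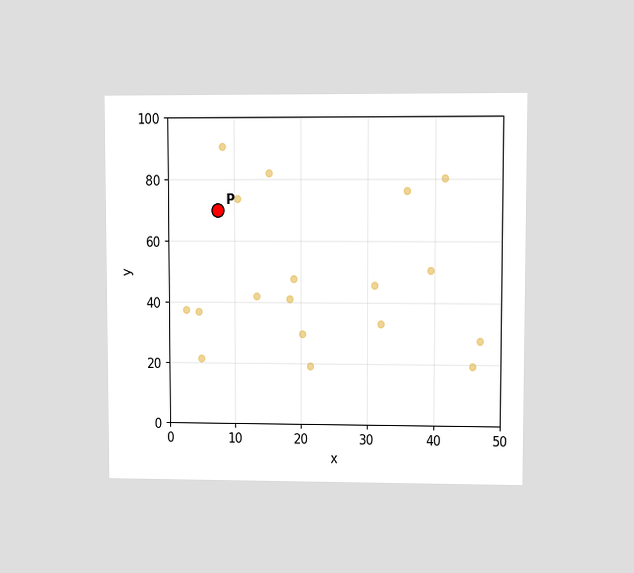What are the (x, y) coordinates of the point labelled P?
The chart is viewed at a slight angle. Following the gridlines from P to each axis, P sits at (7.5, 70).

(7.5, 70)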